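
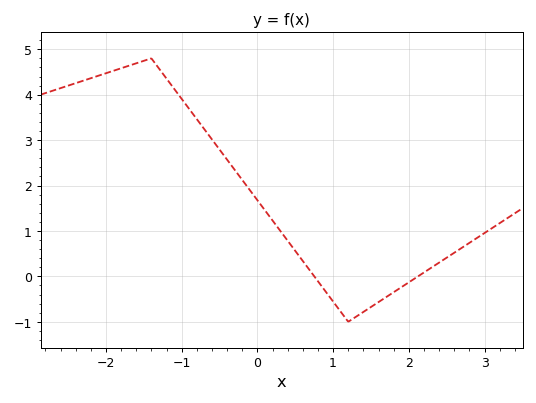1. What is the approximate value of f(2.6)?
0.52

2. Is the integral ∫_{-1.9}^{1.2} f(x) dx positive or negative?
positive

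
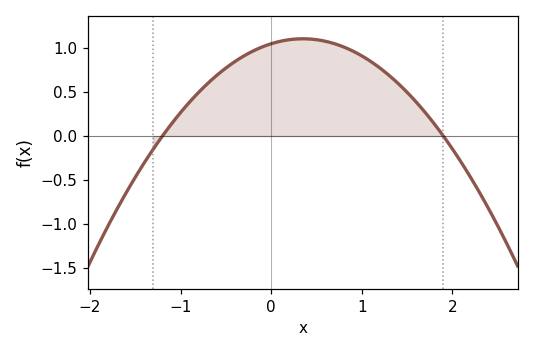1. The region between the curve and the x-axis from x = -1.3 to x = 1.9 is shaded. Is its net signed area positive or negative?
positive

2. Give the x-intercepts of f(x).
-1.2, 1.9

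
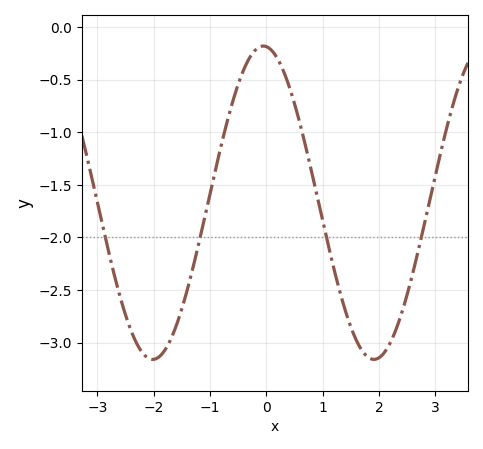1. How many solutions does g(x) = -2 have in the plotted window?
4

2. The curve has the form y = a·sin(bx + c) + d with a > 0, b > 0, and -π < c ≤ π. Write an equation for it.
y = 1.49sin(1.6x + 1.66) - 1.67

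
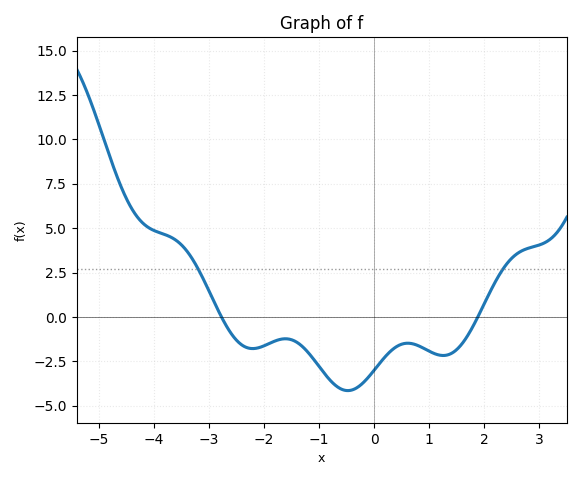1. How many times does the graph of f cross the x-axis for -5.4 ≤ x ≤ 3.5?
2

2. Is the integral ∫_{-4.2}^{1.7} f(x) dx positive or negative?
negative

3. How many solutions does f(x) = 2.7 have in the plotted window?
2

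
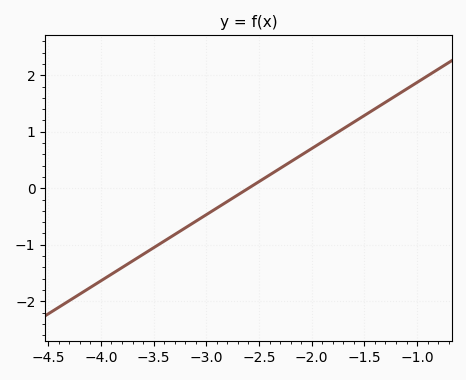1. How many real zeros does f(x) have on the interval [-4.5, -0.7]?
1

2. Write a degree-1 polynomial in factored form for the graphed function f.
y = 1.17(x + 2.6)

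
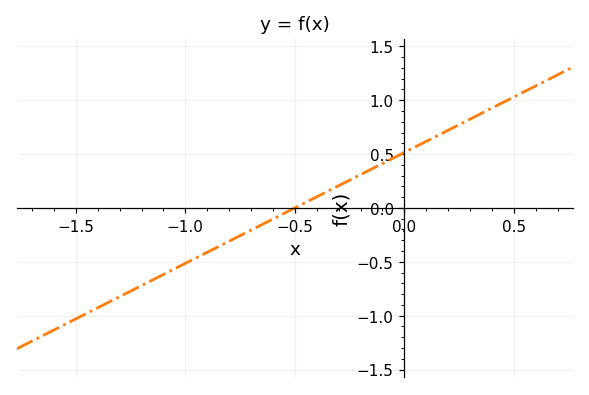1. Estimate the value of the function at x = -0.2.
0.3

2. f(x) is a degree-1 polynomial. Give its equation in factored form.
y = 1.03(x + 0.5)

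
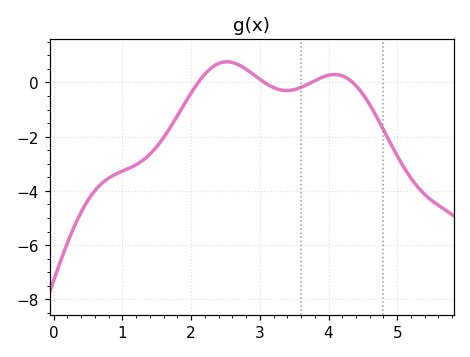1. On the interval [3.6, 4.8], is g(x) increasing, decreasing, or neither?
neither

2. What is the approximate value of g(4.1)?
0.293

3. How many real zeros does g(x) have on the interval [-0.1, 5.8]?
4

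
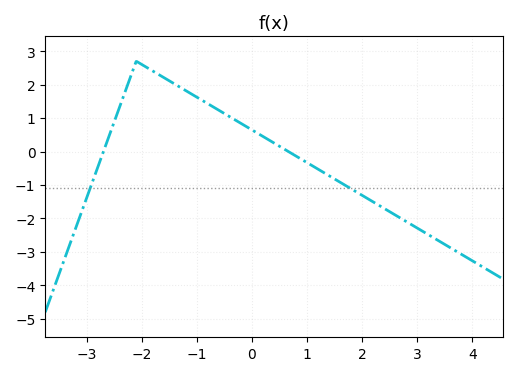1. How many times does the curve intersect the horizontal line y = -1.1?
2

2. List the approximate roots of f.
-2.69, 0.662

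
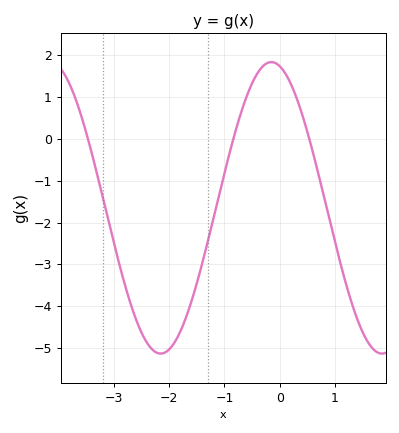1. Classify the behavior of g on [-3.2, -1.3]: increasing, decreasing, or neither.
neither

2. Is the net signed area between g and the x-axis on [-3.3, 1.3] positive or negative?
negative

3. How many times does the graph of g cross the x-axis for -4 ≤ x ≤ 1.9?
3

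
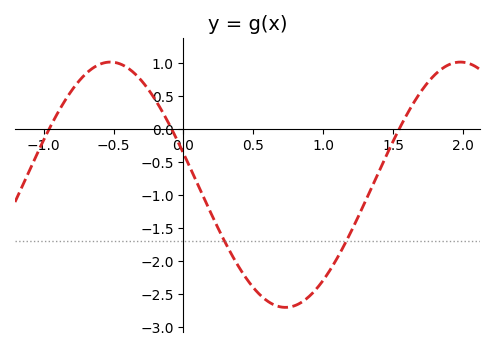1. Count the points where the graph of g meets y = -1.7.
2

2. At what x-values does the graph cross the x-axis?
-0.959, -0.086, 1.54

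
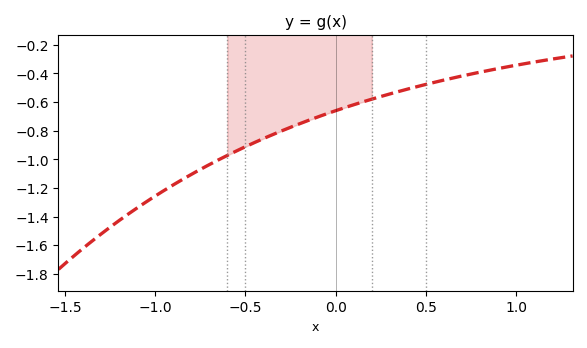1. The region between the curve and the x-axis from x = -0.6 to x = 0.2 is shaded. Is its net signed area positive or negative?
negative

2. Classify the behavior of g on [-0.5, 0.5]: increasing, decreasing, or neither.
increasing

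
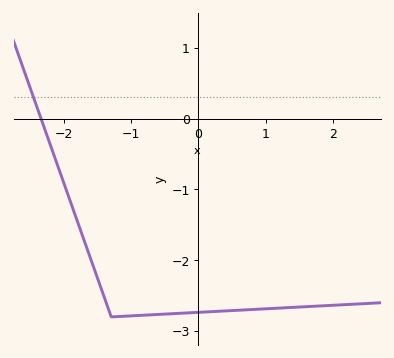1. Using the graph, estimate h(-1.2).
-2.8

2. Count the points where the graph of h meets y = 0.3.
1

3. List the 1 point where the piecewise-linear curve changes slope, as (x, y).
(-1.3, -2.8)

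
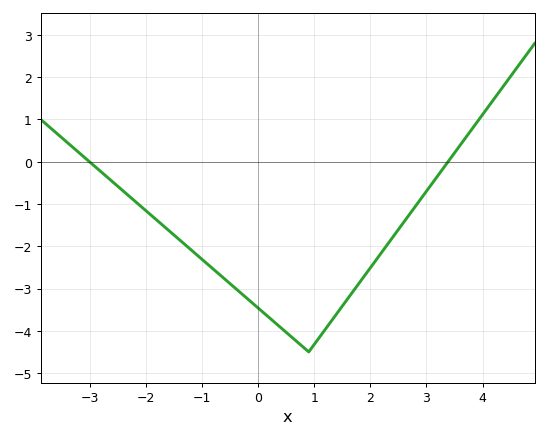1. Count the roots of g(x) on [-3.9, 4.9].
2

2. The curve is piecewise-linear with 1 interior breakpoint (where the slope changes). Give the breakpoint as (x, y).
(0.9, -4.5)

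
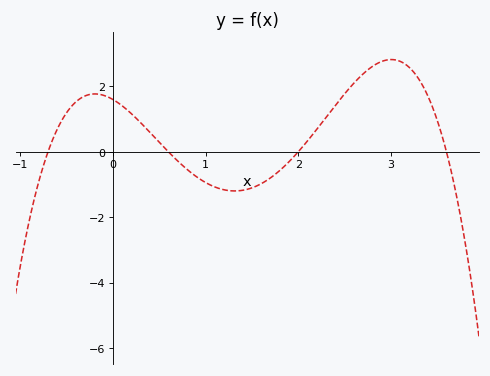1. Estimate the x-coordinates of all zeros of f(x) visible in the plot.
-0.7, 0.6, 2, 3.6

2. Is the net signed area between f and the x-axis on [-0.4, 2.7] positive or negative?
positive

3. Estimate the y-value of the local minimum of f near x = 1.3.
-1.2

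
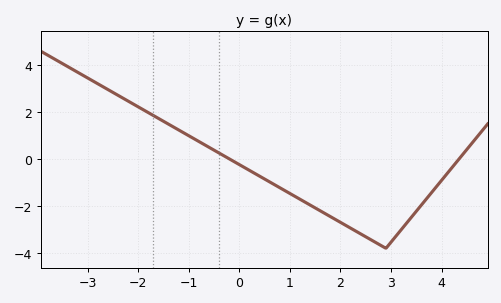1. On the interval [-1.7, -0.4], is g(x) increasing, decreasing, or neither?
decreasing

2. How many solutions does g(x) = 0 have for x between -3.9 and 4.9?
2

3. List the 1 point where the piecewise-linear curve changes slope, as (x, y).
(2.9, -3.8)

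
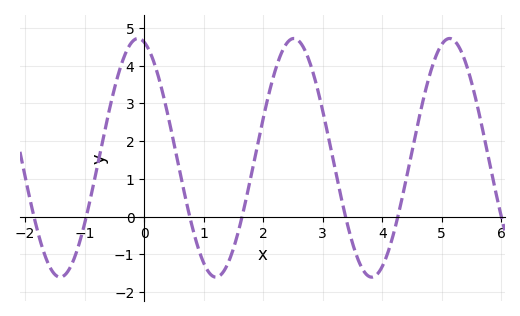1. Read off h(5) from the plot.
4.6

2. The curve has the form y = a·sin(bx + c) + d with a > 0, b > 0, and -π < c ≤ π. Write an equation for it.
y = 3.16sin(2.4x + 1.8) + 1.56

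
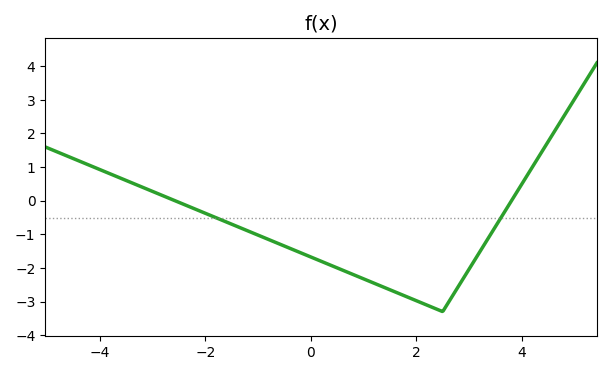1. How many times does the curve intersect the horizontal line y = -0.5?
2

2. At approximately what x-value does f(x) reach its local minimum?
2.6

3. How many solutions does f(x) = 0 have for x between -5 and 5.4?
2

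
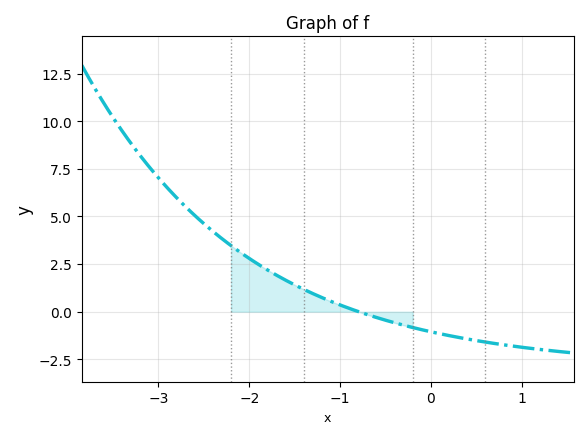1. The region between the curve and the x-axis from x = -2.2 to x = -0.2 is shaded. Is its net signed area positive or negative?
positive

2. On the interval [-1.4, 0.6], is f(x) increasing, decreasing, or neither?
decreasing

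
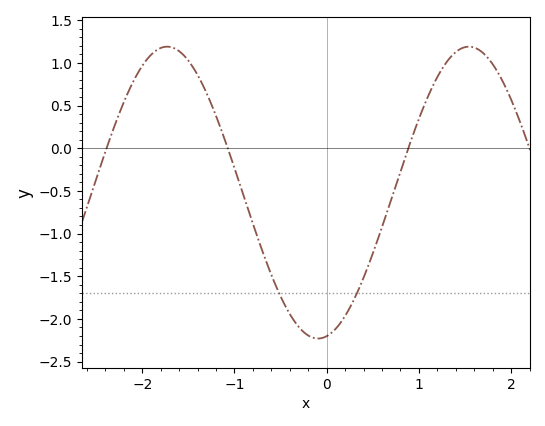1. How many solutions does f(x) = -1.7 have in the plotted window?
2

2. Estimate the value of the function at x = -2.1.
0.776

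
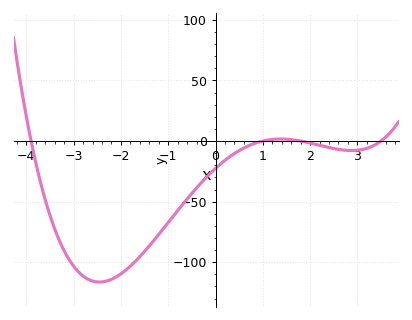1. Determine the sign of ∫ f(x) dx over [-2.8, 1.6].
negative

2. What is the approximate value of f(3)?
-7.62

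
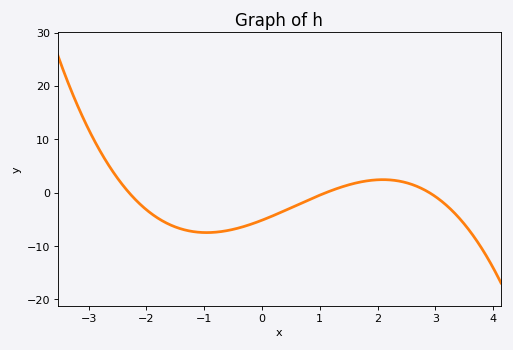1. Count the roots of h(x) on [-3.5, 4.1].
3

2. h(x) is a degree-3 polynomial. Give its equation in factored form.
y = -0.7(x + 2.3)(x - 1.1)(x - 2.9)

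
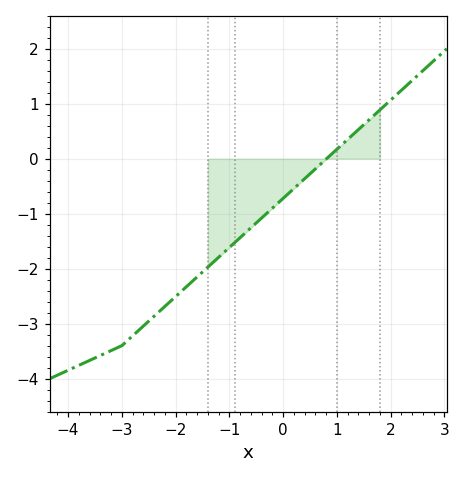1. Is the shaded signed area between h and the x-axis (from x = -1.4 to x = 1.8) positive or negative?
negative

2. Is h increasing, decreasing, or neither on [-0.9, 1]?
increasing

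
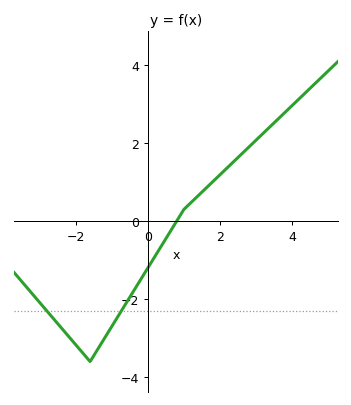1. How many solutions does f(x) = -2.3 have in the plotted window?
2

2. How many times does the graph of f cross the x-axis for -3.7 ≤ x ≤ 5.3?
1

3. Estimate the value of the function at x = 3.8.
2.8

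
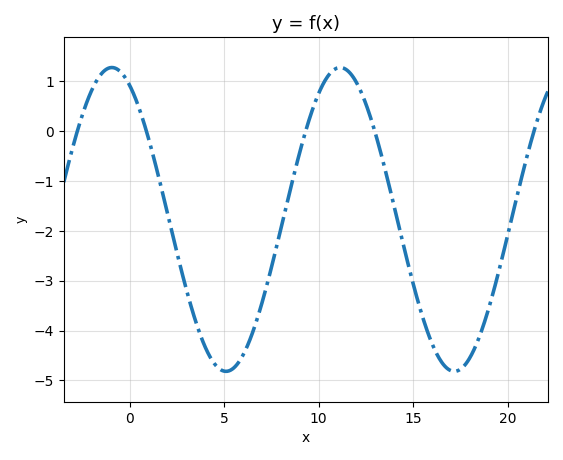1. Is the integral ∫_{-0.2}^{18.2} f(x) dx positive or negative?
negative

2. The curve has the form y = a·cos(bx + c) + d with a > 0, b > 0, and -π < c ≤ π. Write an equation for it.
y = 3.05cos(0.52x + 0.492) - 1.77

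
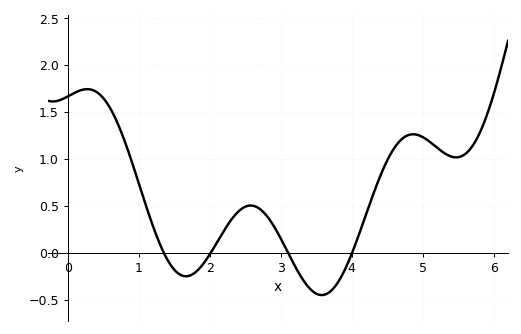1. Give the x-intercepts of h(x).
1.4, 2, 3.1, 4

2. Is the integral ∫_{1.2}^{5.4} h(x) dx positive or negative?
positive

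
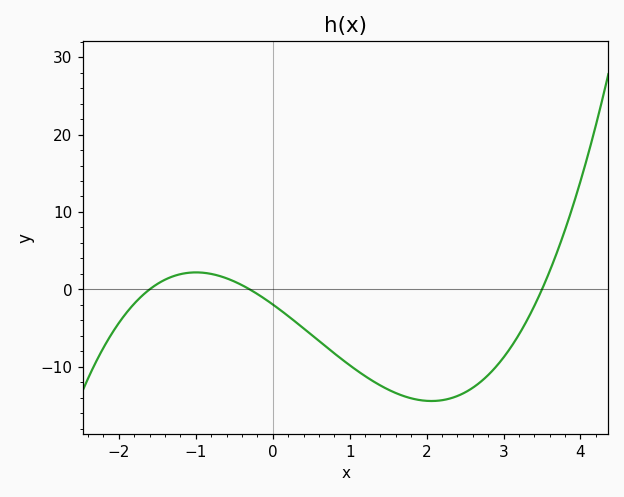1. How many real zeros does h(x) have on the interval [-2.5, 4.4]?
3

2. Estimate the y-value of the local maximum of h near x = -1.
2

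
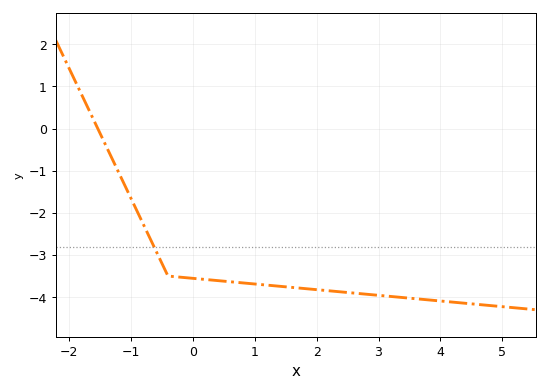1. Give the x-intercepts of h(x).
-1.53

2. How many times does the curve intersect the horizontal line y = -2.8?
1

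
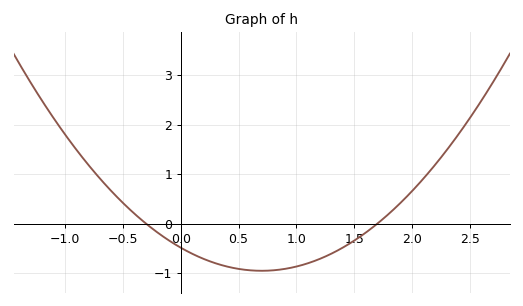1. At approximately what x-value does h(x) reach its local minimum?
0.7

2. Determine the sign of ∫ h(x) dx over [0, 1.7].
negative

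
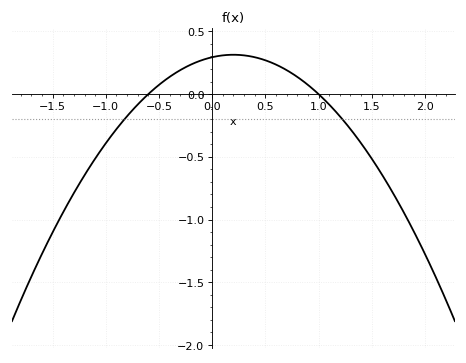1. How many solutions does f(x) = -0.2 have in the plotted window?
2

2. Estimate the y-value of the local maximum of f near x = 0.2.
0.3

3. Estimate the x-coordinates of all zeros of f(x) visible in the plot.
-0.6, 1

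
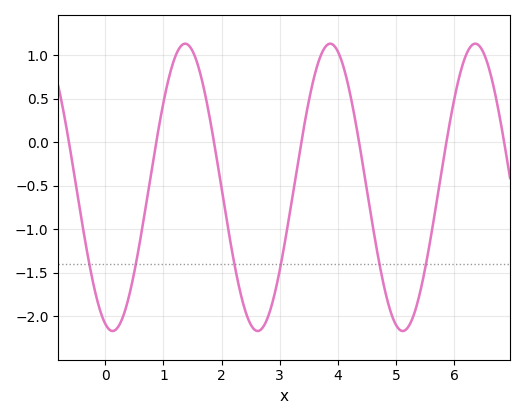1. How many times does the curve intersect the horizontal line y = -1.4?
6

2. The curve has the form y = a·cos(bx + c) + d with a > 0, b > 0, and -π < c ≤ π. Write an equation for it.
y = 1.65cos(2.5x + 2.8) - 0.52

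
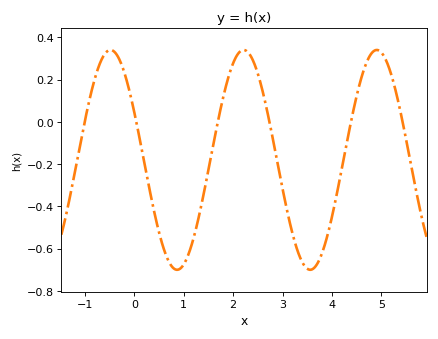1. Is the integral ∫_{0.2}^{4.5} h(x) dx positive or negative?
negative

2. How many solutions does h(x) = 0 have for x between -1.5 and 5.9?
6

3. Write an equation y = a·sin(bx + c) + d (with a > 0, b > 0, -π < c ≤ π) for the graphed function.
y = 0.52sin(2.3x + 2.7) - 0.18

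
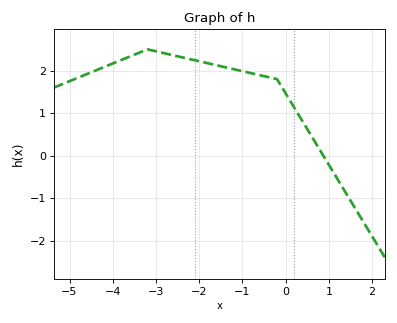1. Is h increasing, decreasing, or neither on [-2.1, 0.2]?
decreasing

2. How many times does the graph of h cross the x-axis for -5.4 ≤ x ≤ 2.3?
1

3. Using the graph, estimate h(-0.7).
1.92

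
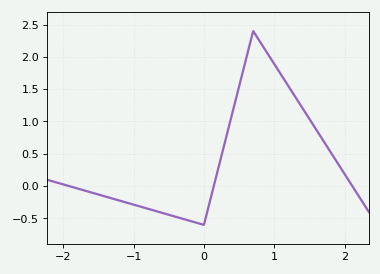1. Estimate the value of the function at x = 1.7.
0.7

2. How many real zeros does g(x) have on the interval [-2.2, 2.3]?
3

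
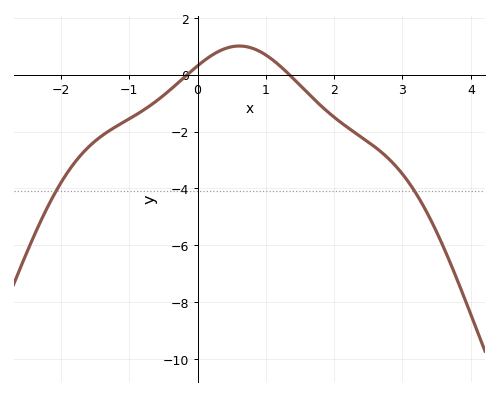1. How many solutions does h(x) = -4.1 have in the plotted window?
2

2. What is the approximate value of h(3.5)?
-5.53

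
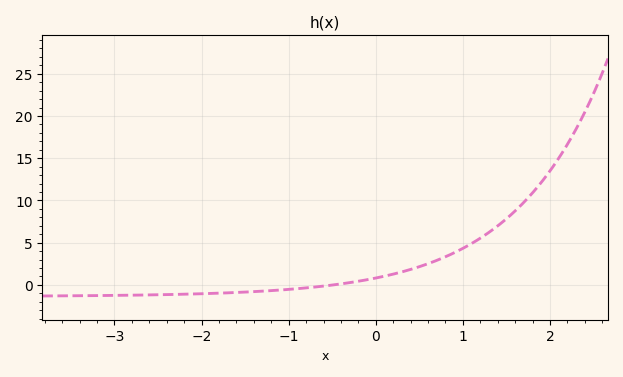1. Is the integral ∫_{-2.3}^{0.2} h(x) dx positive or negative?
negative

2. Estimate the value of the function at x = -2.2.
-1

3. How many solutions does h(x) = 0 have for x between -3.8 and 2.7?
1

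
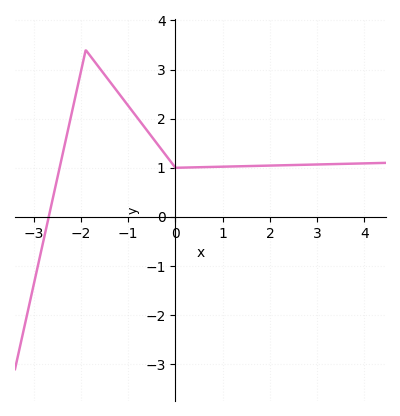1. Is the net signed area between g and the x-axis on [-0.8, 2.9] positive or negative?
positive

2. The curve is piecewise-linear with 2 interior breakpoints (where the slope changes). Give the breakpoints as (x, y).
(-1.9, 3.4); (0, 1)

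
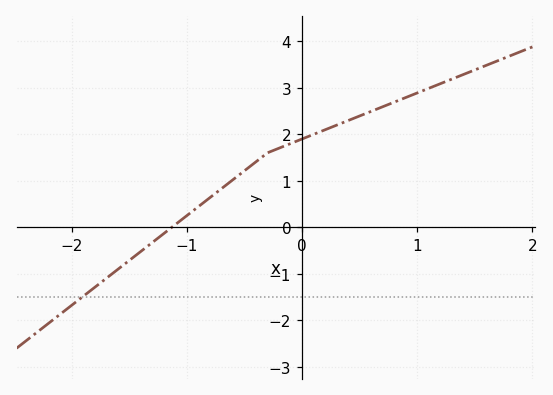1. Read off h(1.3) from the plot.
3.2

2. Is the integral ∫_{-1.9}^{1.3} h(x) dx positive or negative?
positive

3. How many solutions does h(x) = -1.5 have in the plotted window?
1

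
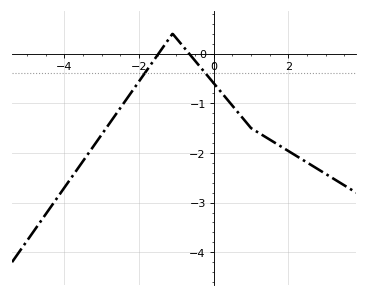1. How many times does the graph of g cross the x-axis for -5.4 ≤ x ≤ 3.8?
2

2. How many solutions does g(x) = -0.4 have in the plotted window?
2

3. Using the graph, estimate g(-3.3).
-2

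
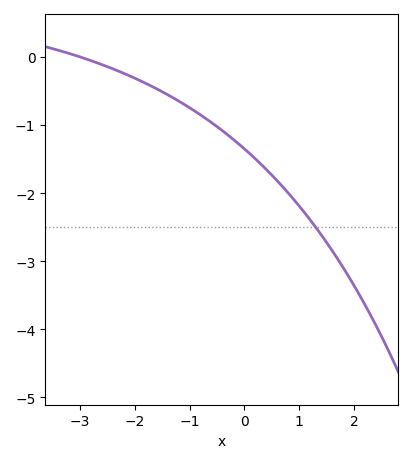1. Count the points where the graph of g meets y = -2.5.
1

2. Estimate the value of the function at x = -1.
-0.7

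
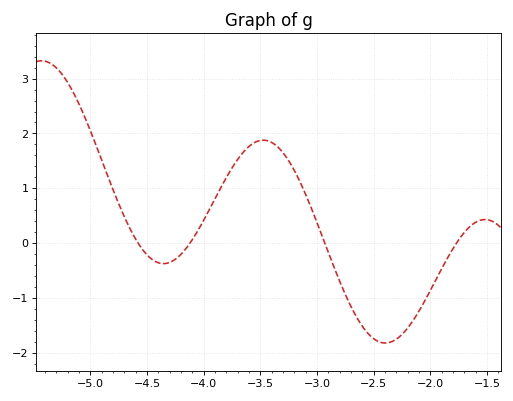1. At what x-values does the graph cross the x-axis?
-4.6, -4.1, -2.9, -1.8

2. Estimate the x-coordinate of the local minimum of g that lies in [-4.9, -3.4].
-4.4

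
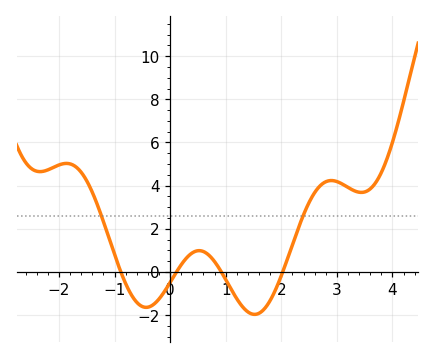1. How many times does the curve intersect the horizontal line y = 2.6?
2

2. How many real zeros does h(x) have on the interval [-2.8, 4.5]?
4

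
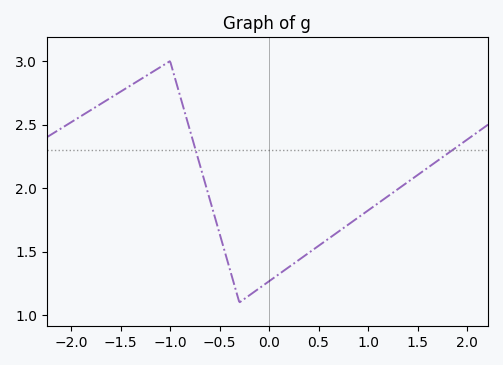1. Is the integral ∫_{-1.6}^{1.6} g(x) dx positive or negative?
positive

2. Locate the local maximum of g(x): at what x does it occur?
-1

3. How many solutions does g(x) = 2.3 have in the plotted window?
2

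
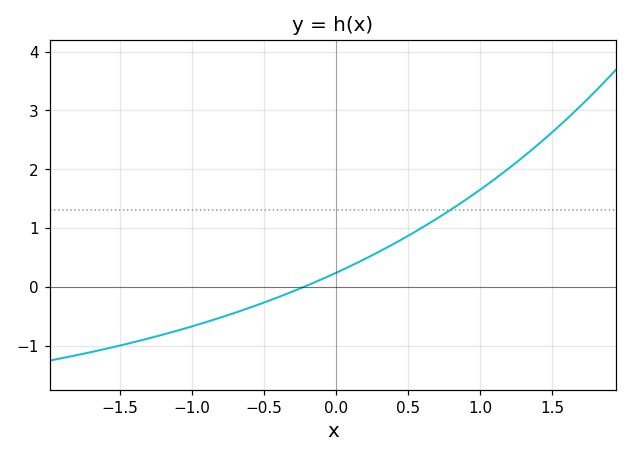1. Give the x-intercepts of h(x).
-0.2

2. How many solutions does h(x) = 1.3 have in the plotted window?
1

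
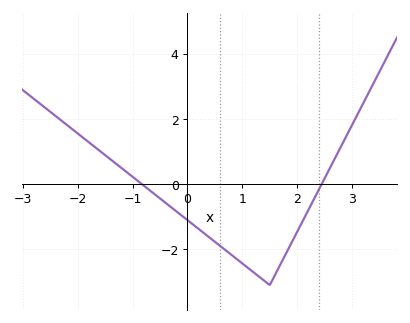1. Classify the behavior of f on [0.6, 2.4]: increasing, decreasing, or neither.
neither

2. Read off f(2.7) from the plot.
0.8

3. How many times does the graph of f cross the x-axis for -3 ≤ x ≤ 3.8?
2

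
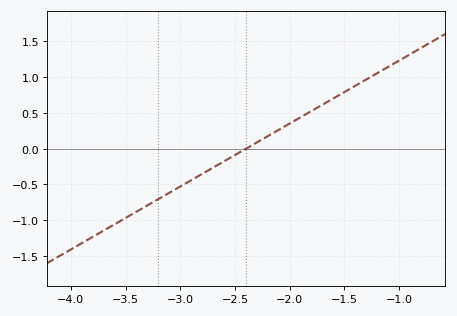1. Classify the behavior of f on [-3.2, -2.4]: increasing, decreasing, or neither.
increasing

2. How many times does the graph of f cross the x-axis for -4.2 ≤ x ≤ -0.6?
1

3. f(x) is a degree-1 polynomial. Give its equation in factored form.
y = 0.88(x + 2.4)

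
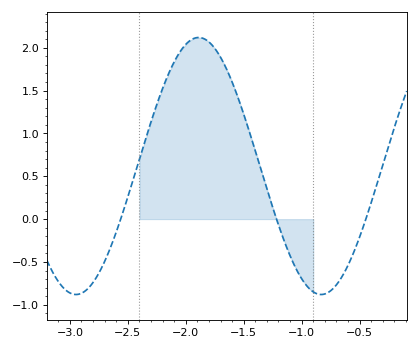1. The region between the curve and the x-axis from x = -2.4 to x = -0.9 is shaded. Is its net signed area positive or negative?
positive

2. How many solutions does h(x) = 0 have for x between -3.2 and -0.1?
3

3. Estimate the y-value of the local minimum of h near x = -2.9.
-0.9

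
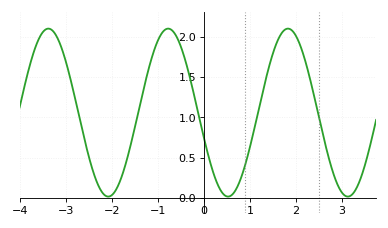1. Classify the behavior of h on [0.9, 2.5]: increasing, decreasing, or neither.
neither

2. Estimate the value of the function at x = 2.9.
0.2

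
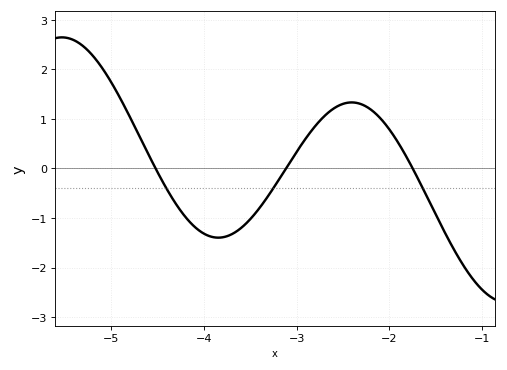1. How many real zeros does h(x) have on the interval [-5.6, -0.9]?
3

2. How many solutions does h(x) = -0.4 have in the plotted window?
3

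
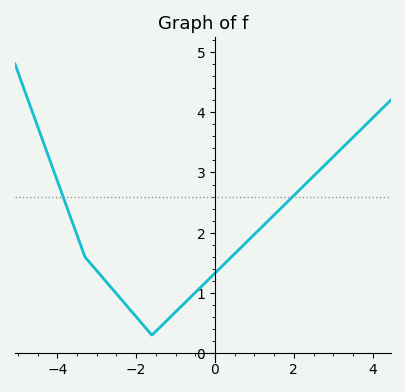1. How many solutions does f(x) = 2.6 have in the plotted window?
2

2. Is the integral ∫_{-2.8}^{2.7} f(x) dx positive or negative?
positive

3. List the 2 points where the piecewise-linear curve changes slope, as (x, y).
(-3.3, 1.6); (-1.6, 0.3)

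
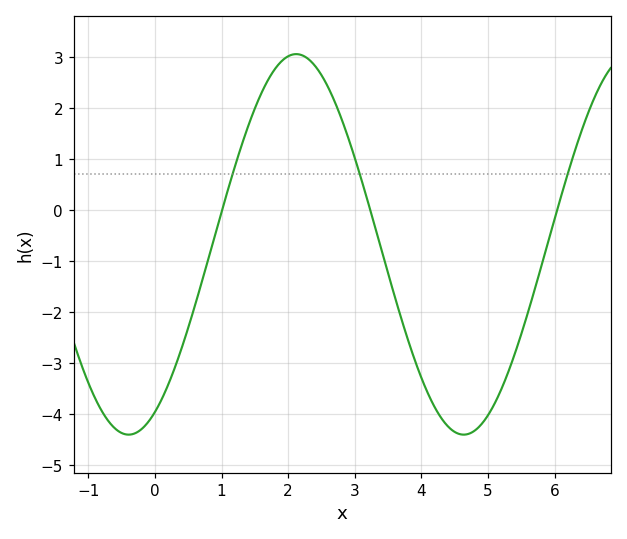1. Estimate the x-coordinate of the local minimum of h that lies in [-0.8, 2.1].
-0.394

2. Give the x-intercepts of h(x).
1.01, 3.23, 6.03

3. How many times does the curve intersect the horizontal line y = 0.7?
3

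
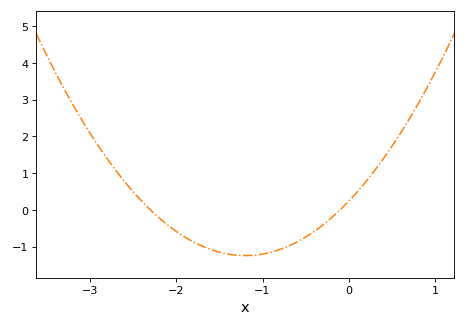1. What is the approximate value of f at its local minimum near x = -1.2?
-1.2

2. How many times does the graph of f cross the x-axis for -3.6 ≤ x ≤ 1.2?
2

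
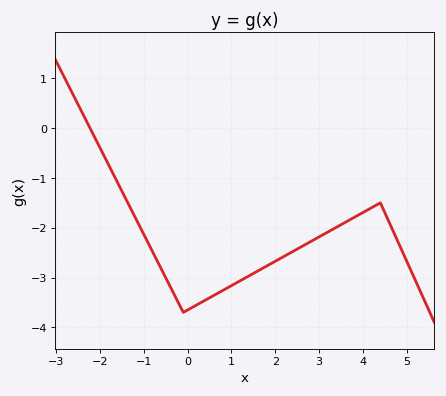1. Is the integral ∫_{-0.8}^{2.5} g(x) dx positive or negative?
negative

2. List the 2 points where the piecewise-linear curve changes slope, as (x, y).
(-0.1, -3.7); (4.4, -1.5)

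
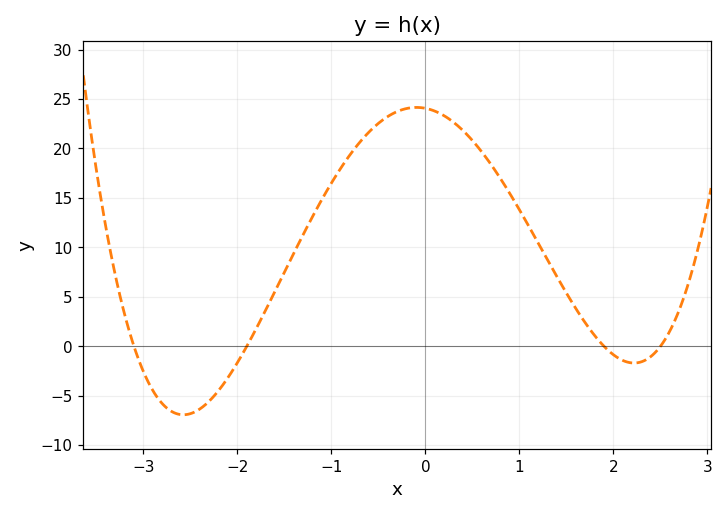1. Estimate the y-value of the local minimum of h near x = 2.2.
-1.69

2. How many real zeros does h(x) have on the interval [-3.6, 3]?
4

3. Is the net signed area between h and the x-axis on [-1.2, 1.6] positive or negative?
positive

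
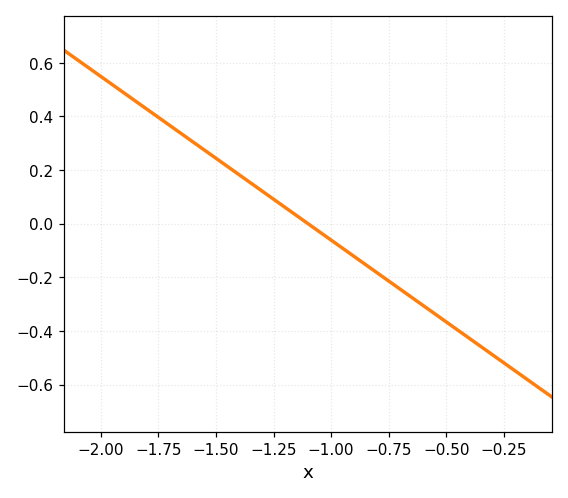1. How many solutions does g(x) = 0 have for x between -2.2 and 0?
1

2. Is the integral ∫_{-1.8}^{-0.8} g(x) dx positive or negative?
positive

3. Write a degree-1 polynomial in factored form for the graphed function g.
y = -0.61(x + 1.1)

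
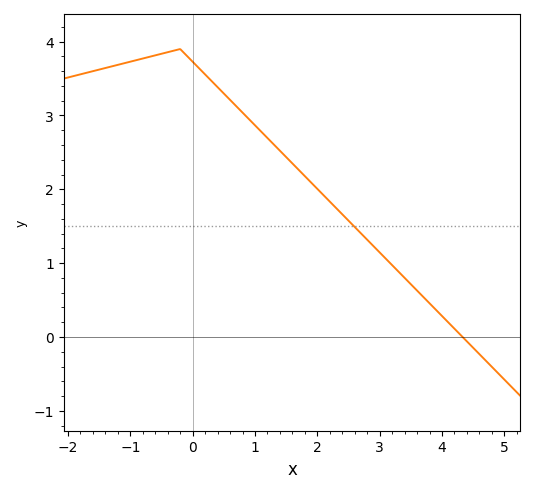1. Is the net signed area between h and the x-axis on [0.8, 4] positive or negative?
positive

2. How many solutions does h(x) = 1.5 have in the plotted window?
1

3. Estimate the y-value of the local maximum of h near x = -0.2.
3.9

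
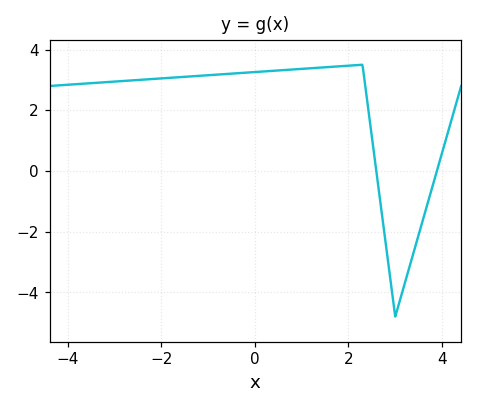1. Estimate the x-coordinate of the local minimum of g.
3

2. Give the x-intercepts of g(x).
2.6, 3.89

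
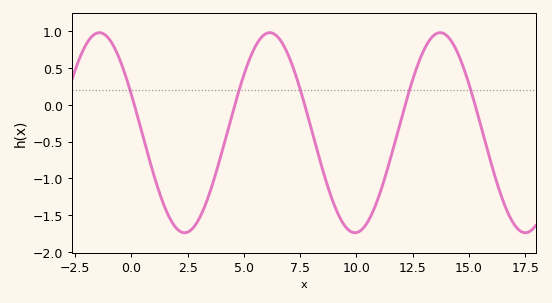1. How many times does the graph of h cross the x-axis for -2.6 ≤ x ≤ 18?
5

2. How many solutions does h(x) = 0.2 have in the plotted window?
5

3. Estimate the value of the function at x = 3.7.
-0.986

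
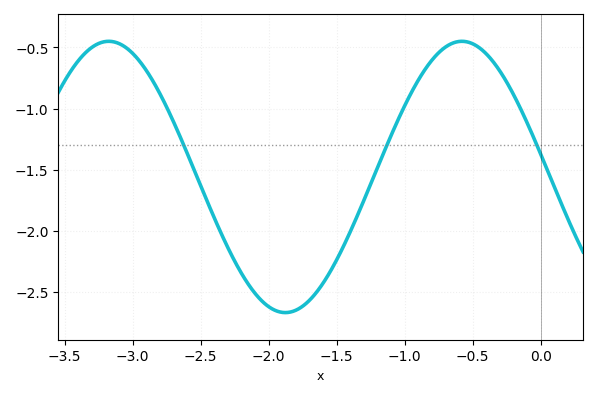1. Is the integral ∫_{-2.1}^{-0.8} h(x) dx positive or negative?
negative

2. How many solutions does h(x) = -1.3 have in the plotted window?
3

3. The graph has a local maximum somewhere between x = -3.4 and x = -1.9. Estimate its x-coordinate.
-3.2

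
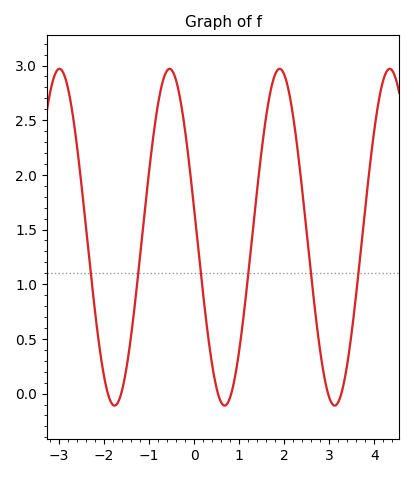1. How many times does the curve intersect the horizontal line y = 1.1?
6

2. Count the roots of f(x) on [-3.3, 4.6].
6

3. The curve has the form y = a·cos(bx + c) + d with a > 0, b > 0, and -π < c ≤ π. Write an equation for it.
y = 1.54cos(2.57x + 1.4) + 1.43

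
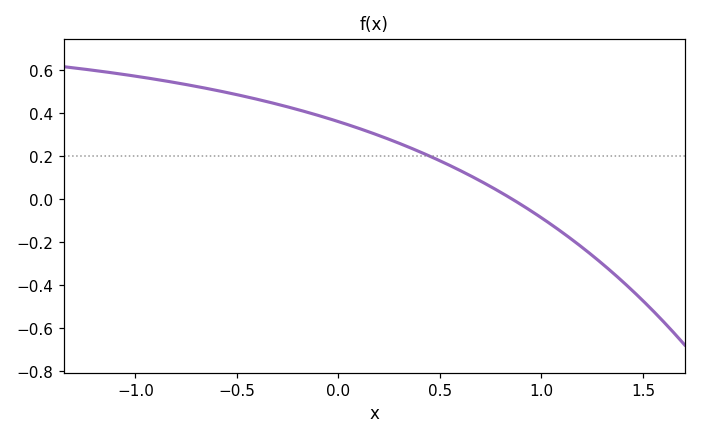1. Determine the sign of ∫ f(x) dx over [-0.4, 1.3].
positive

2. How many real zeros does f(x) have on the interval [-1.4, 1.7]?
1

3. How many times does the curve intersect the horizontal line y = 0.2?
1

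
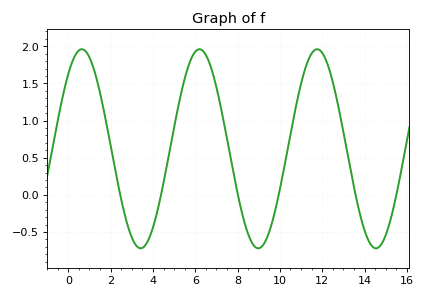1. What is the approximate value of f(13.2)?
0.542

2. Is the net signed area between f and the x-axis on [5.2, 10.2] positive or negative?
positive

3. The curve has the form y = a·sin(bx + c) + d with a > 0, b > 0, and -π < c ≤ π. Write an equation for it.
y = 1.34sin(1.13x + 0.85) + 0.62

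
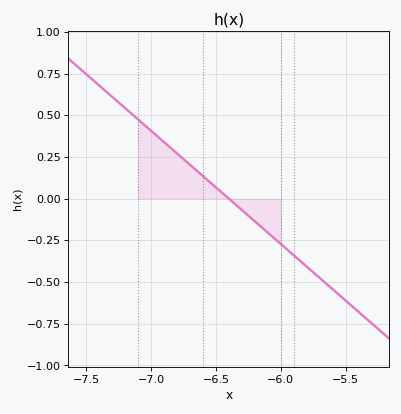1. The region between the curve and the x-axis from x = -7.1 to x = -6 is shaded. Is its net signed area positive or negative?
positive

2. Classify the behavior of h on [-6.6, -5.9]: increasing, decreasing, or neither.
decreasing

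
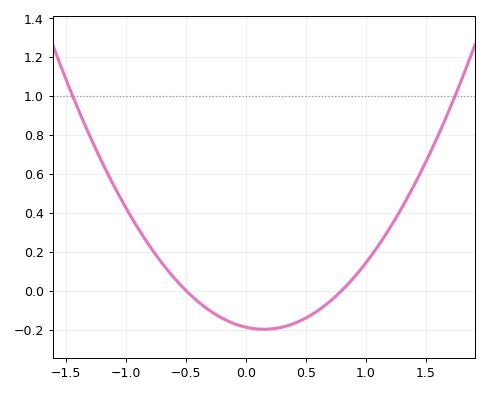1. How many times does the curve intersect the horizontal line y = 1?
2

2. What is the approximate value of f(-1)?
0.423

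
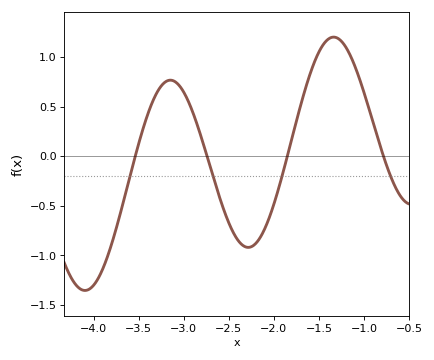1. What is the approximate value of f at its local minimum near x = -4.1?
-1.35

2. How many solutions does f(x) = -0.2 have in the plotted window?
4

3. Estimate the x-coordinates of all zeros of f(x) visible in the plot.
-3.54, -2.74, -1.85, -0.784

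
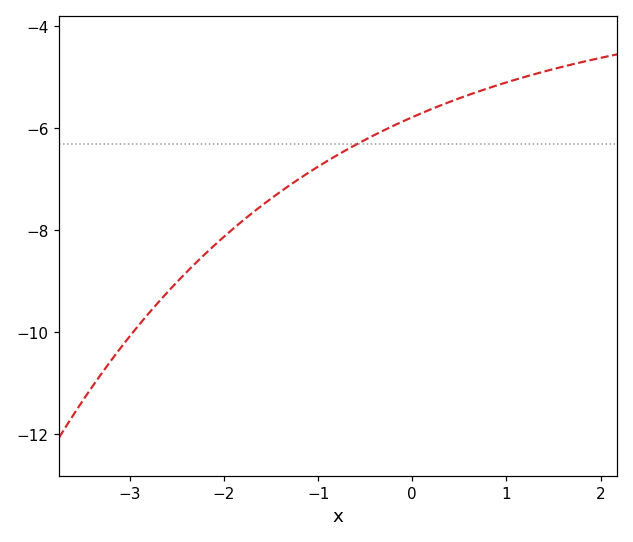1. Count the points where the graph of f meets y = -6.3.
1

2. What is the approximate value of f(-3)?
-10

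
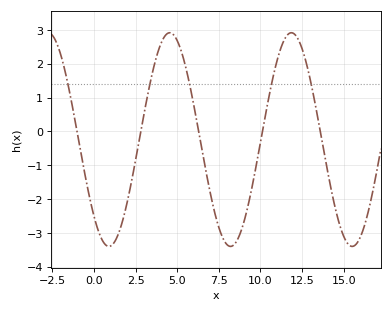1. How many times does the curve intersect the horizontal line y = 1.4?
5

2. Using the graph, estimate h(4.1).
2.69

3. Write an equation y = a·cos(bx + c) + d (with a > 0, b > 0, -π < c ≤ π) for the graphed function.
y = 3.16cos(0.86x + 2.37) - 0.24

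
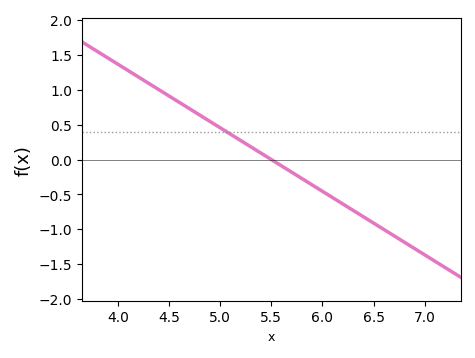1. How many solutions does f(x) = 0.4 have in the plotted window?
1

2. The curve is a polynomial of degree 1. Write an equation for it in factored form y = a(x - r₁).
y = -0.91(x - 5.5)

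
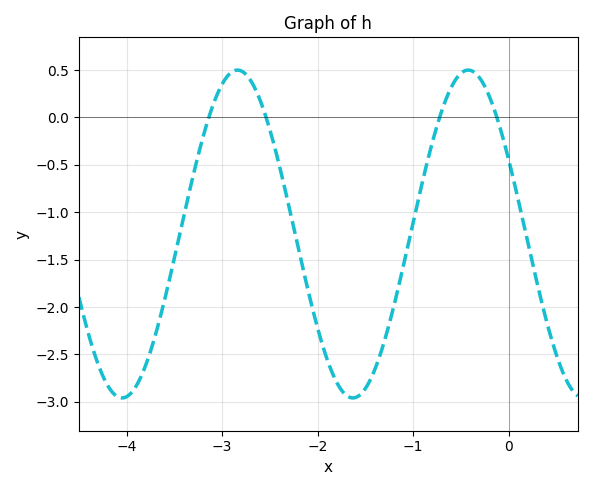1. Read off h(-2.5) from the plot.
-0.133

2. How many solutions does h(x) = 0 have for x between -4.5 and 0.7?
4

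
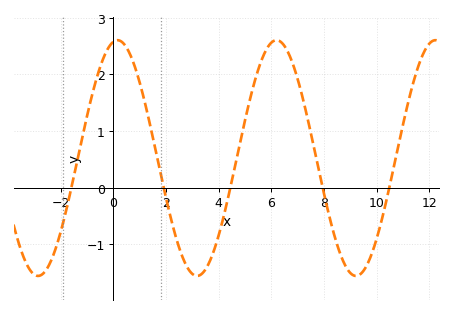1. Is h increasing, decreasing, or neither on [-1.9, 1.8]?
neither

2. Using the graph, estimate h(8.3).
-0.682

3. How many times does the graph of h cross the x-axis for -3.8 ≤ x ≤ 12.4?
5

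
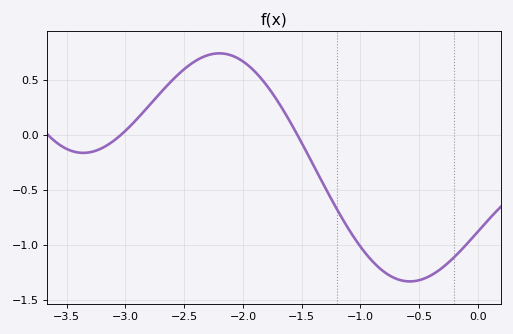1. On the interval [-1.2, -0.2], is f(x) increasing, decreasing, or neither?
neither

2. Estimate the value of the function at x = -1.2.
-0.678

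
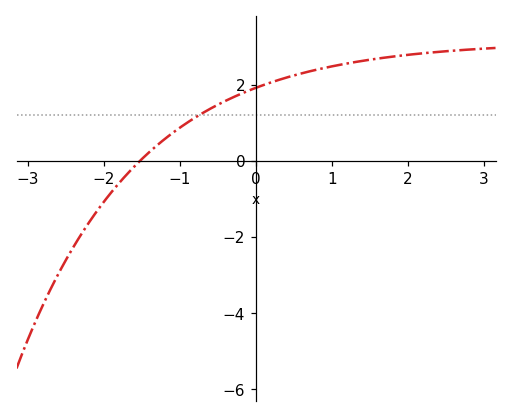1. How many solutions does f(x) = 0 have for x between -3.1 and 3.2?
1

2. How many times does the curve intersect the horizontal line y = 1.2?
1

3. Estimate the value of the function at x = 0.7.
2.35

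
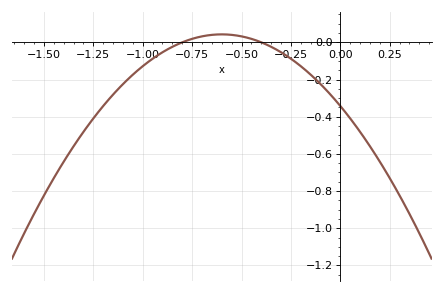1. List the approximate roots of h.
-0.8, -0.4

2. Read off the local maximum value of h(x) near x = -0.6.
0.043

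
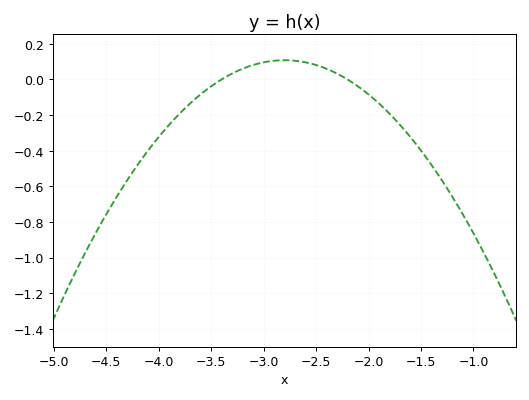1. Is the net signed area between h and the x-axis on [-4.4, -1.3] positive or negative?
negative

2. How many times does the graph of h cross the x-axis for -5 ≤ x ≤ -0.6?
2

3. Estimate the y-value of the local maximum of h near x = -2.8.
0.108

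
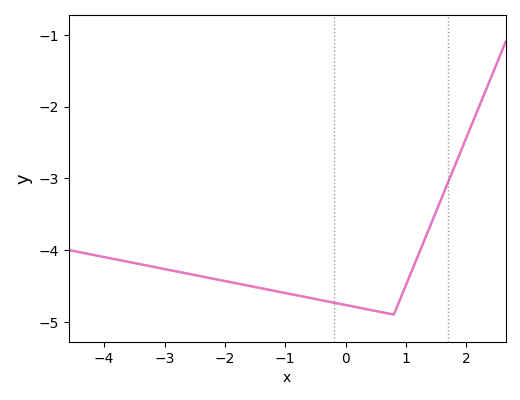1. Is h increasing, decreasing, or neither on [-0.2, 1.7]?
neither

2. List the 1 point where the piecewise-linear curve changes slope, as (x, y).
(0.8, -4.9)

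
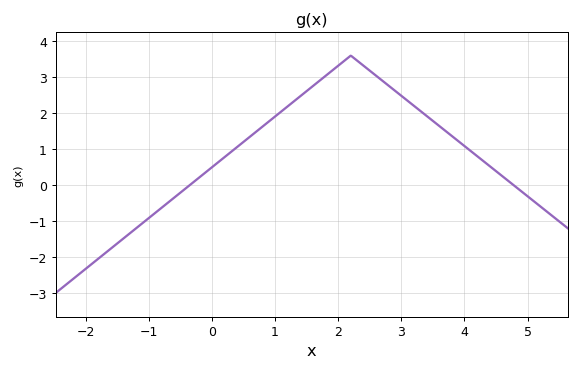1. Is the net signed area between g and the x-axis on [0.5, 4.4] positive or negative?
positive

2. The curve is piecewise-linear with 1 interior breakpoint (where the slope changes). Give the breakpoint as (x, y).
(2.2, 3.6)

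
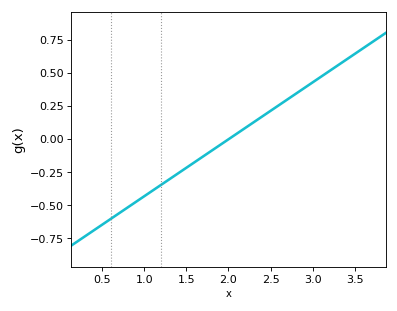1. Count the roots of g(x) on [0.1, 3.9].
1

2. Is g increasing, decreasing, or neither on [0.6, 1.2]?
increasing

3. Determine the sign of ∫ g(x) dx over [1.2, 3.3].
positive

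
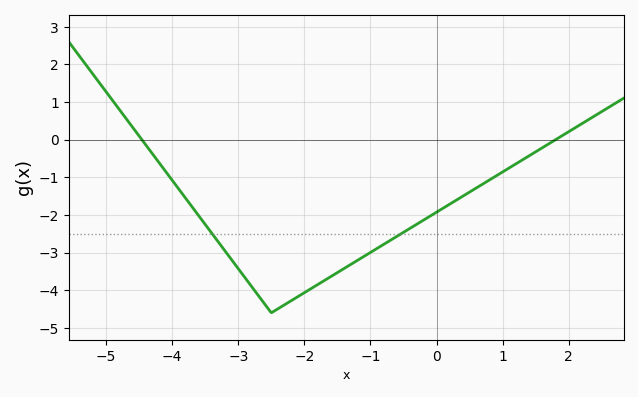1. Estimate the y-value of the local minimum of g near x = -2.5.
-4.6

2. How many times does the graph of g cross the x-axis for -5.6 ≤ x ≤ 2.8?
2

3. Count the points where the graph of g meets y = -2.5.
2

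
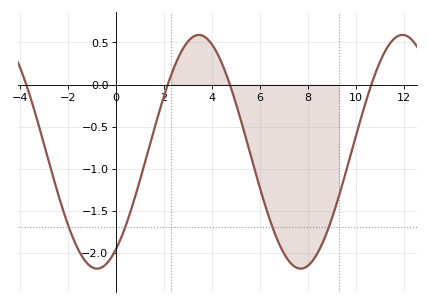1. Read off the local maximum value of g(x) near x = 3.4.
0.59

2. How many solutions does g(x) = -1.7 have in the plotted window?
4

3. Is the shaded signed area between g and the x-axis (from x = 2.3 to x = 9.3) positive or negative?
negative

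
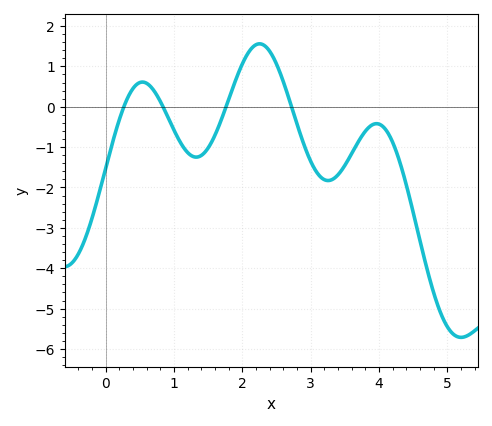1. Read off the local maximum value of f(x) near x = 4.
-0.4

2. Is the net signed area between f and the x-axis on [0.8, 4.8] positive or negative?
negative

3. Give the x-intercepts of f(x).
0.3, 0.8, 1.8, 2.7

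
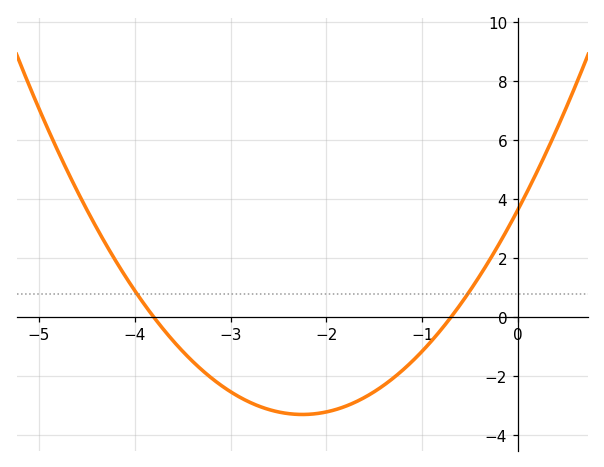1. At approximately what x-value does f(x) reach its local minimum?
-2.2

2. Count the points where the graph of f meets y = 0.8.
2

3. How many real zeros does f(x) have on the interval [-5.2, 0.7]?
2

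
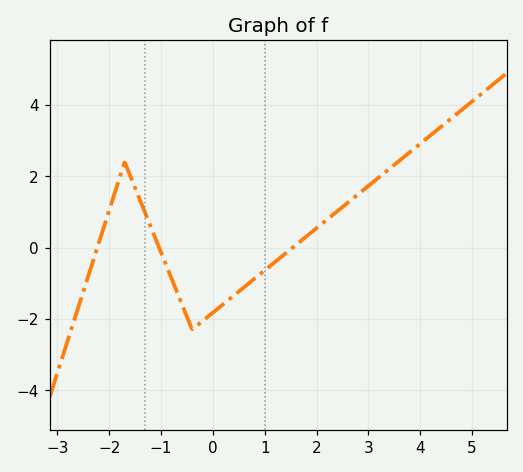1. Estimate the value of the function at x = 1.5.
0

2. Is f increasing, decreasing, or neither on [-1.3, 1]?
neither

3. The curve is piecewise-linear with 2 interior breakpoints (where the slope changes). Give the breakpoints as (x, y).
(-1.7, 2.4); (-0.4, -2.3)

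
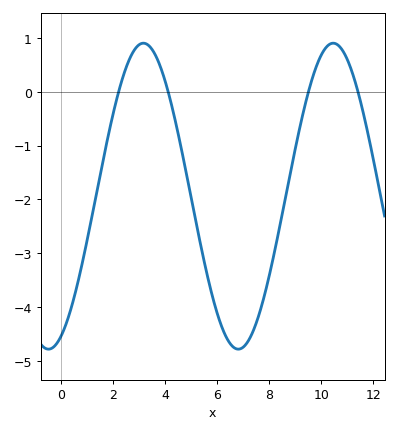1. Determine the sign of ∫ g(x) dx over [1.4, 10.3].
negative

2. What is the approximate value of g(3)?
0.9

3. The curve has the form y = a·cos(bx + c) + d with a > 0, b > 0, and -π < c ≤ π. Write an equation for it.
y = 2.84cos(0.86x - 2.7) - 1.94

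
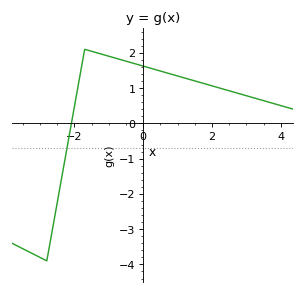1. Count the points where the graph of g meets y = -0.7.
1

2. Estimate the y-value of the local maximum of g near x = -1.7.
2.1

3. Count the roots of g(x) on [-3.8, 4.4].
1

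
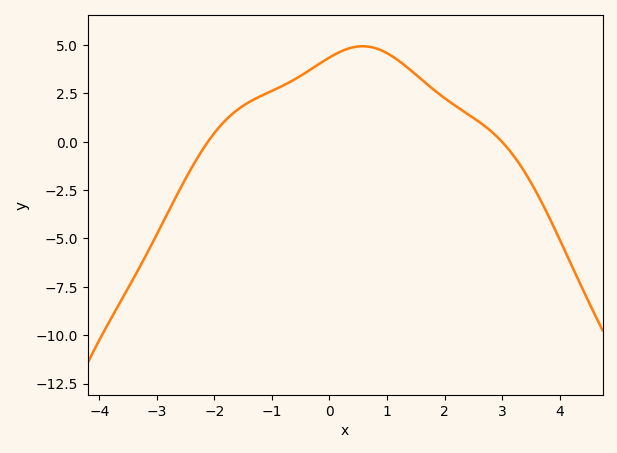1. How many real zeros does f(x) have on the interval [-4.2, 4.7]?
2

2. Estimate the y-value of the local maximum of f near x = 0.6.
5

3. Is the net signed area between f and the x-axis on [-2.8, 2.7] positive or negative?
positive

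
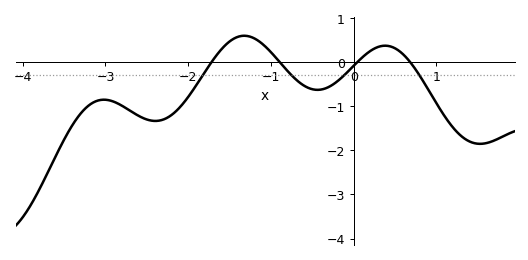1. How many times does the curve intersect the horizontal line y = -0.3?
4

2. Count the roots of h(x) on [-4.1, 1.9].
4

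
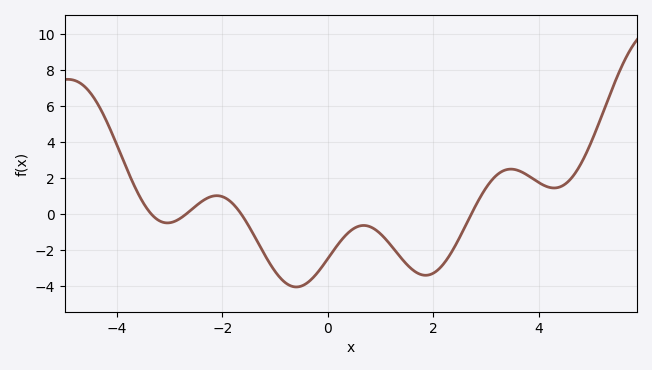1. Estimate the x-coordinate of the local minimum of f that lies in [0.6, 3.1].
1.8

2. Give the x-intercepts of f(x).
-3.4, -2.6, -1.6, 2.8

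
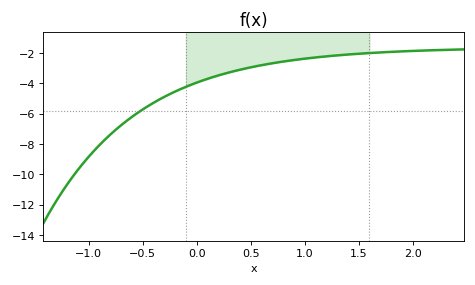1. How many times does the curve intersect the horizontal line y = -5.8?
1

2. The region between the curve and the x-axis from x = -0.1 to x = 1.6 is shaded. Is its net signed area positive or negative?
negative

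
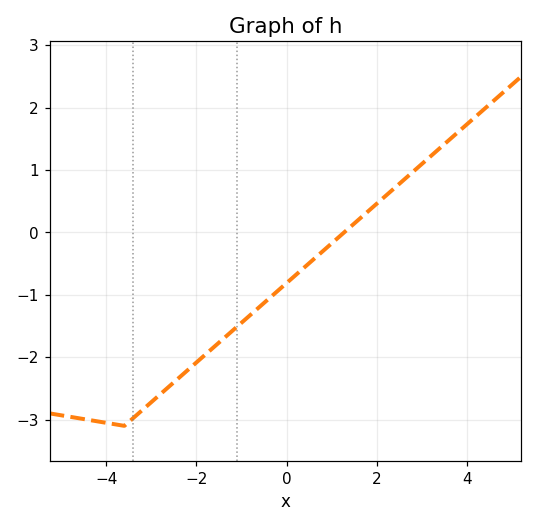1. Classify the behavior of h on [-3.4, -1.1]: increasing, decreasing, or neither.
increasing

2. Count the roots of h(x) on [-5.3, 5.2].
1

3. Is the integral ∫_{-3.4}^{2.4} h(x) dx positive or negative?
negative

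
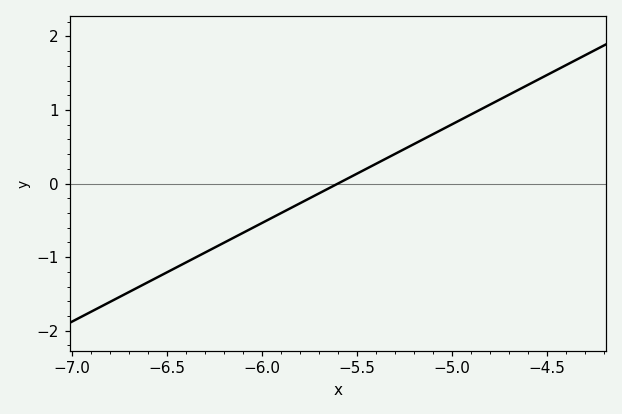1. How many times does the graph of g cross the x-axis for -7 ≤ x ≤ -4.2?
1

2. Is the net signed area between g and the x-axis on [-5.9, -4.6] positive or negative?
positive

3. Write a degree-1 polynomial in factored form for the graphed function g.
y = 1.34(x + 5.6)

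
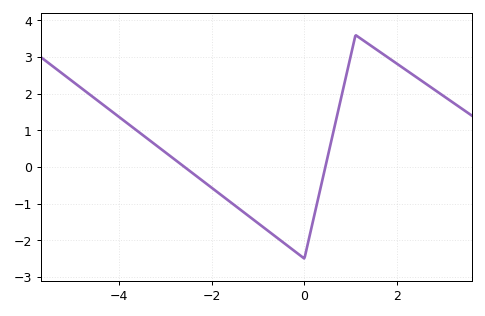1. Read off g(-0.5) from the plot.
-2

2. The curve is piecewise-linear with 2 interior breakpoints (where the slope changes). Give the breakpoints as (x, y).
(0, -2.5); (1.1, 3.6)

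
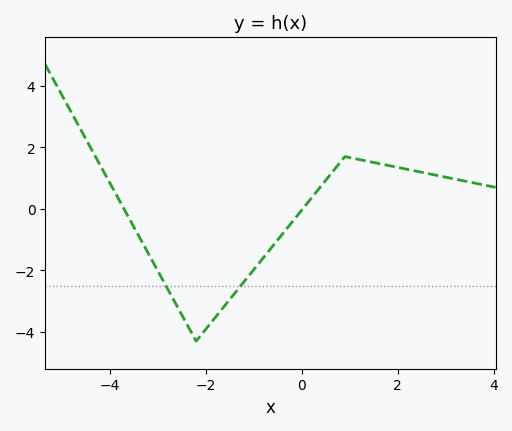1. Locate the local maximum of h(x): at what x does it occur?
1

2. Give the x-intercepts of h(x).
-3.8, 0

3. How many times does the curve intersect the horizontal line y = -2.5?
2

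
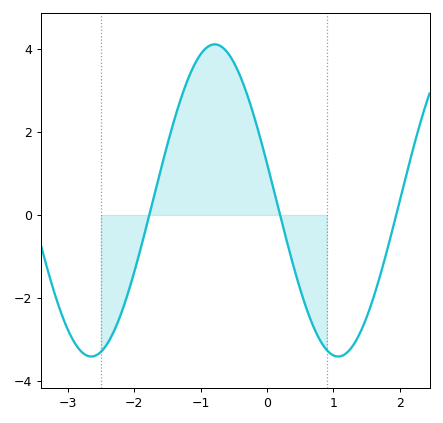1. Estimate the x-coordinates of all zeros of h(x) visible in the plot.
-1.77, 0.197, 1.95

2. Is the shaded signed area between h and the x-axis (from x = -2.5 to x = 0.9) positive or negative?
positive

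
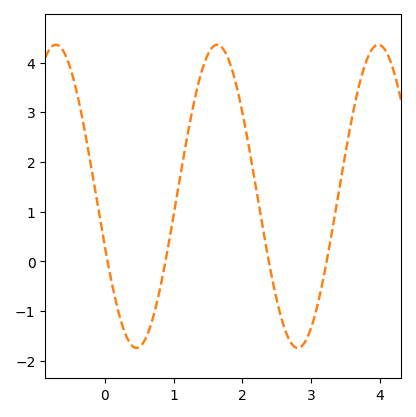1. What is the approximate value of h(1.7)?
4.3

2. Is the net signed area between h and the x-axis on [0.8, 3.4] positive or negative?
positive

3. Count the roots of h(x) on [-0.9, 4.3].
4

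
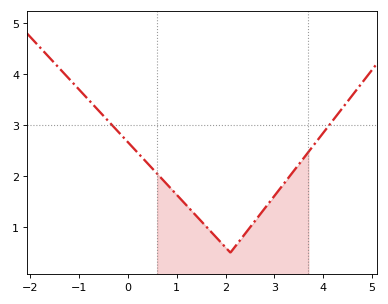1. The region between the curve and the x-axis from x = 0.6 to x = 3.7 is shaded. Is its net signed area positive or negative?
positive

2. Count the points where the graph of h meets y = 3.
2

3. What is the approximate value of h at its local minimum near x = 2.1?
0.5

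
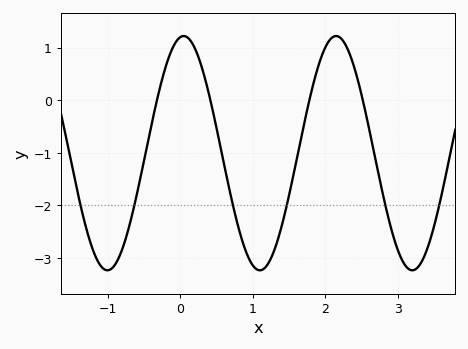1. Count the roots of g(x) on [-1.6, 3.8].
4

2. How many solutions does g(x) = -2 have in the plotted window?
6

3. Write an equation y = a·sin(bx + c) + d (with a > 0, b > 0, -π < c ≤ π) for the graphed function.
y = 2.23sin(3x + 1.4) - 1.01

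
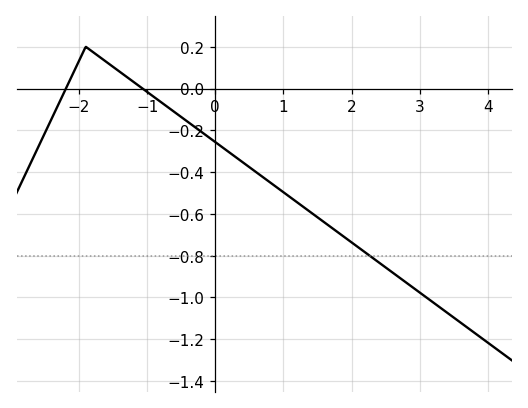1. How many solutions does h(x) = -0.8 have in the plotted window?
1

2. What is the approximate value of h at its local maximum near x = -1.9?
0.2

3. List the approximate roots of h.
-2.2, -1.1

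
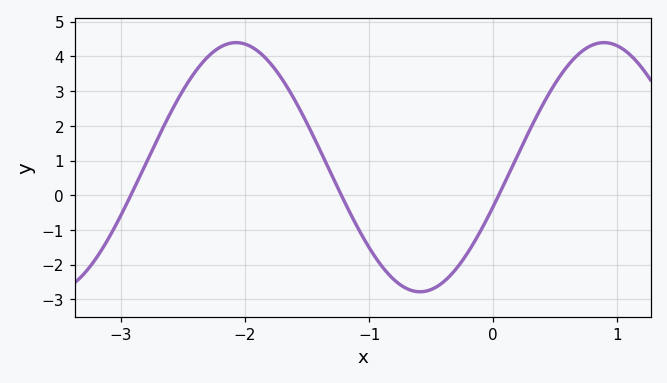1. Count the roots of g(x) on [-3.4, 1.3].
3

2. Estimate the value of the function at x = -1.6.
2.75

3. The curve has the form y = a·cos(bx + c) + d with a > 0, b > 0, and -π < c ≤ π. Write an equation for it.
y = 3.59cos(2.12x - 1.89) + 0.81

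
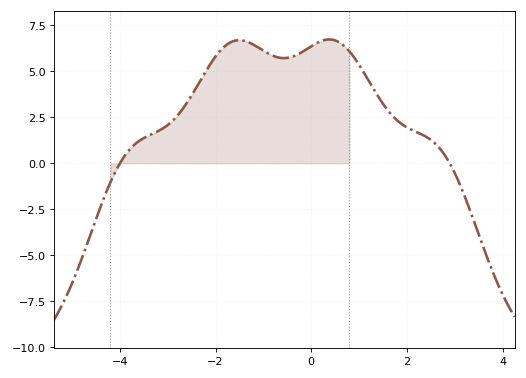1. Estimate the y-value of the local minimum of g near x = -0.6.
5.72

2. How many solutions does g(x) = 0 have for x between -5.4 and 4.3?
2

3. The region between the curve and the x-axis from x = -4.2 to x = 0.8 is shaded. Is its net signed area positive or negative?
positive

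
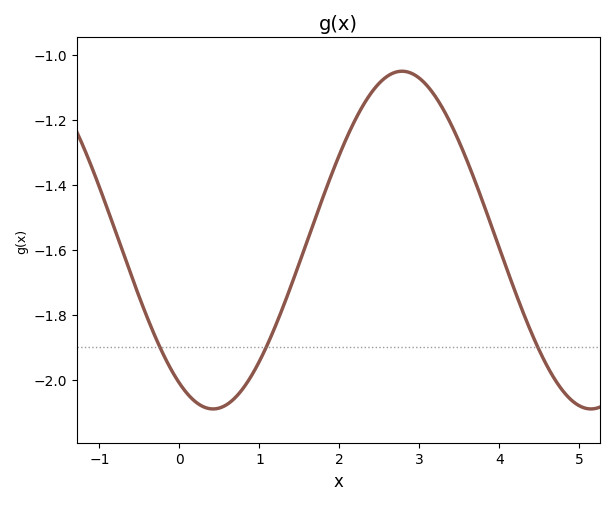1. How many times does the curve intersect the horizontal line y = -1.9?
3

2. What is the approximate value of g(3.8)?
-1.46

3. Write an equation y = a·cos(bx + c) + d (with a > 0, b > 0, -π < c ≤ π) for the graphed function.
y = 0.52cos(1.3x + 2.6) - 1.57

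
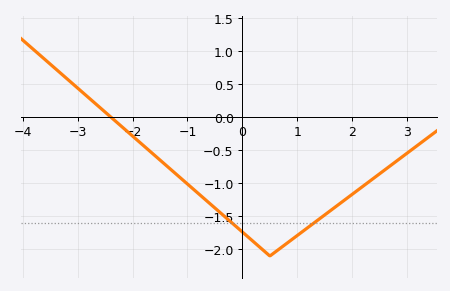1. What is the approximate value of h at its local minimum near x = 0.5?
-2.1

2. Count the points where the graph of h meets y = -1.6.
2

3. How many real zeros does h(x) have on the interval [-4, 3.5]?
1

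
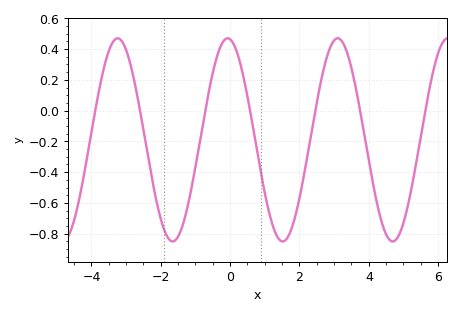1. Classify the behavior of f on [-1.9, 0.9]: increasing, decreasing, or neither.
neither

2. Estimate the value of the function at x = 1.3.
-0.8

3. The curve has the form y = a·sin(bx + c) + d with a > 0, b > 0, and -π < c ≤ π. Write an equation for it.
y = 0.66sin(2x + 1.7) - 0.19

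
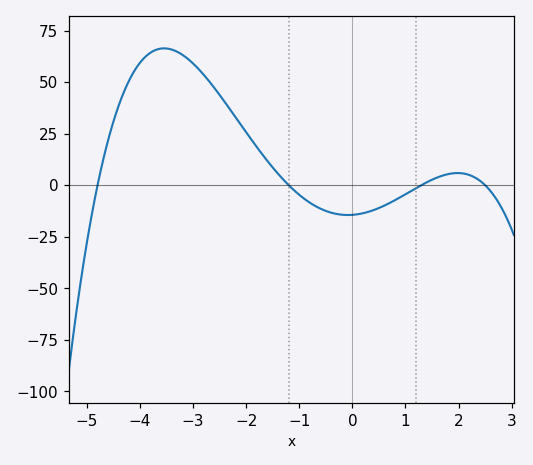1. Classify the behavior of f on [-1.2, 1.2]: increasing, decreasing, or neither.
neither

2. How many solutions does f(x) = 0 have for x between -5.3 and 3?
4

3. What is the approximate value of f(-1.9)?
22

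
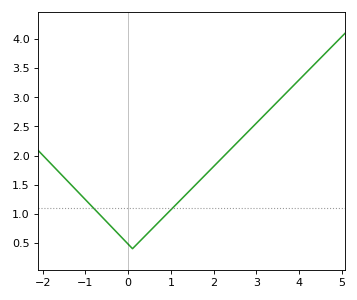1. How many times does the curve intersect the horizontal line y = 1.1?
2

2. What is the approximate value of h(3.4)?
2.86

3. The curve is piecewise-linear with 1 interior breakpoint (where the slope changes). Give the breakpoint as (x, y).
(0.1, 0.4)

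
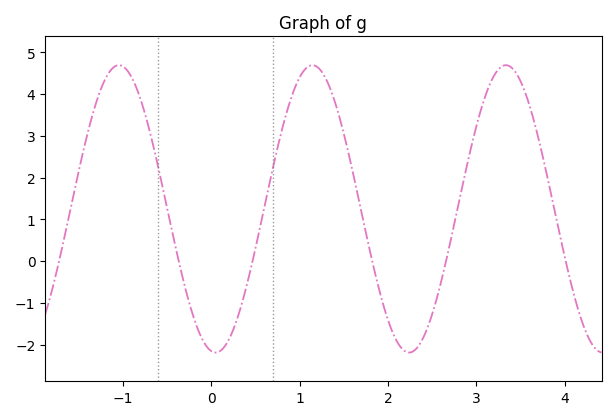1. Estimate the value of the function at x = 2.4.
-1.8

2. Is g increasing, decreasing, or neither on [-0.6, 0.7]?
neither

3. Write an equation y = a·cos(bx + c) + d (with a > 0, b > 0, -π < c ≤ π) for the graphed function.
y = 3.44cos(2.9x + 3) + 1.25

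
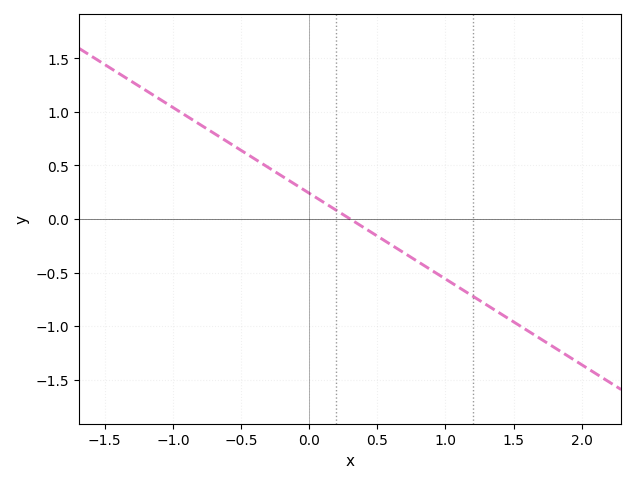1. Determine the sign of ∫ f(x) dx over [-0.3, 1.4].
negative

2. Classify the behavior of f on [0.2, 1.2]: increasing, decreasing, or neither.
decreasing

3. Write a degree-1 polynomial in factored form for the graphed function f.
y = -0.8(x - 0.3)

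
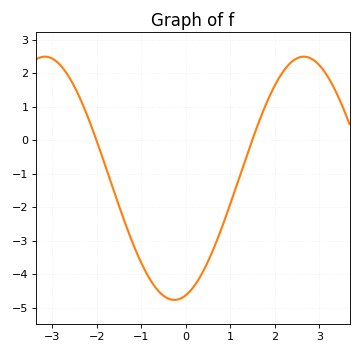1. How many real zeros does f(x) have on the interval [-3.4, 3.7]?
2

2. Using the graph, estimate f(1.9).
1.36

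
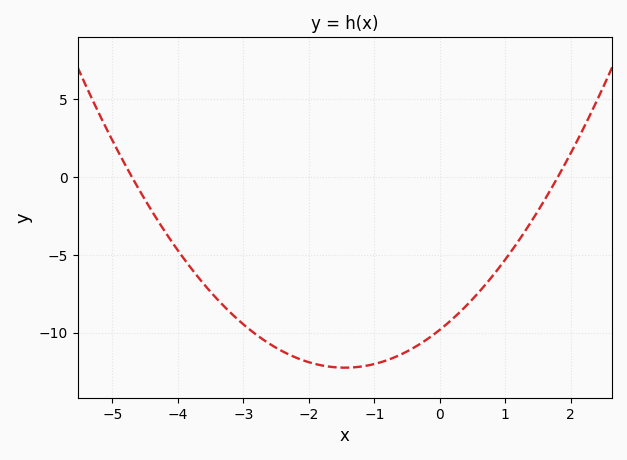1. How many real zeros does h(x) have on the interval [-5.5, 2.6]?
2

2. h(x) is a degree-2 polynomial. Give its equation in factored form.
y = 1.16(x + 4.7)(x - 1.8)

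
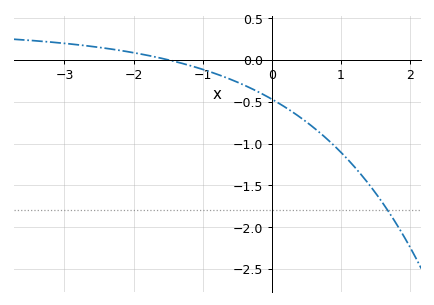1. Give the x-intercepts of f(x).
-1.5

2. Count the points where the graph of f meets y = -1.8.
1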